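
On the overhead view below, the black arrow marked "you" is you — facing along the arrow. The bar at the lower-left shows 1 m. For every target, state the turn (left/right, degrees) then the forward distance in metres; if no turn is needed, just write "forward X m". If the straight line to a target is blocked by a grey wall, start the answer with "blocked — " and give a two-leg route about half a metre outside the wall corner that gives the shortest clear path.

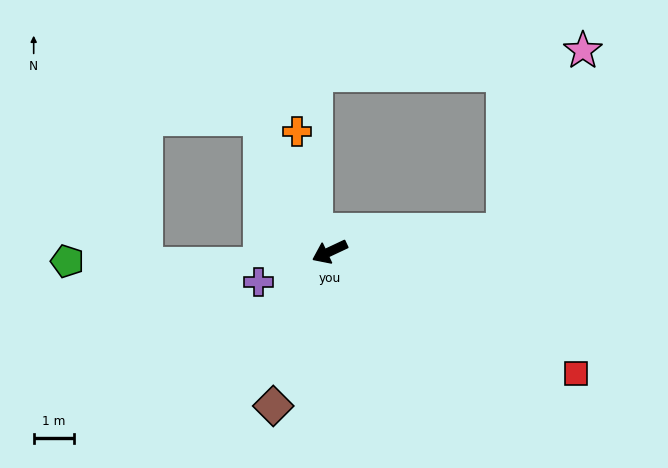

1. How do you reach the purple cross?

forward 1.9 m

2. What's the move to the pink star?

blocked — turn left 162°, forward 4.4 m, then turn left 59°, forward 4.9 m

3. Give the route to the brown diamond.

turn left 45°, forward 4.1 m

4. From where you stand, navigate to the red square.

turn left 128°, forward 6.9 m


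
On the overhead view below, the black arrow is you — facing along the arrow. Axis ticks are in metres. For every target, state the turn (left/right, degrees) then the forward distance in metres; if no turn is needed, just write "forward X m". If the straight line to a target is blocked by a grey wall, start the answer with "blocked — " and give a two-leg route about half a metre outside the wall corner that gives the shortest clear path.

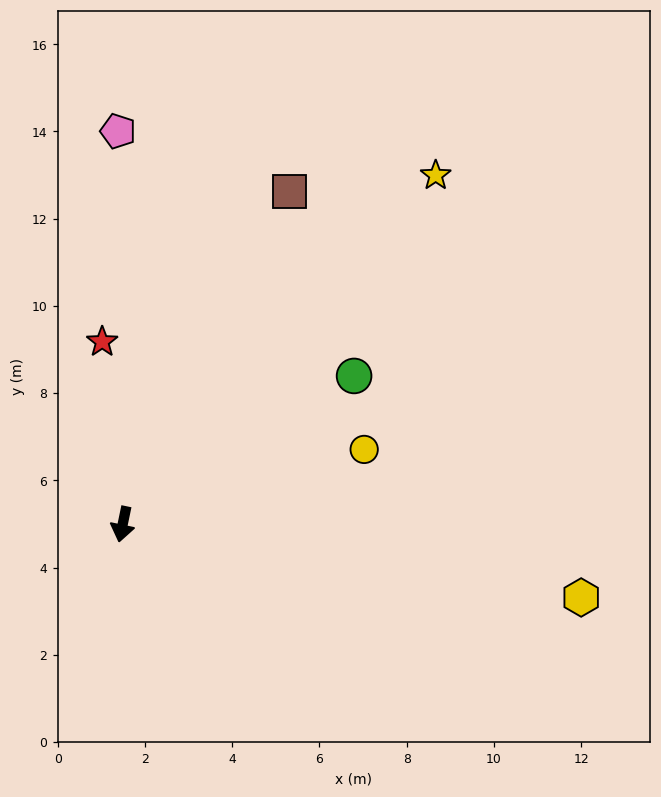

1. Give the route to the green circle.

turn left 134°, forward 6.3 m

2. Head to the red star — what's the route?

turn right 162°, forward 4.2 m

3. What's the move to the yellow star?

turn left 150°, forward 10.8 m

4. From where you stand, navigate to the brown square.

turn left 165°, forward 8.5 m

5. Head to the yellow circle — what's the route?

turn left 119°, forward 5.8 m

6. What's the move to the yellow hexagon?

turn left 93°, forward 10.6 m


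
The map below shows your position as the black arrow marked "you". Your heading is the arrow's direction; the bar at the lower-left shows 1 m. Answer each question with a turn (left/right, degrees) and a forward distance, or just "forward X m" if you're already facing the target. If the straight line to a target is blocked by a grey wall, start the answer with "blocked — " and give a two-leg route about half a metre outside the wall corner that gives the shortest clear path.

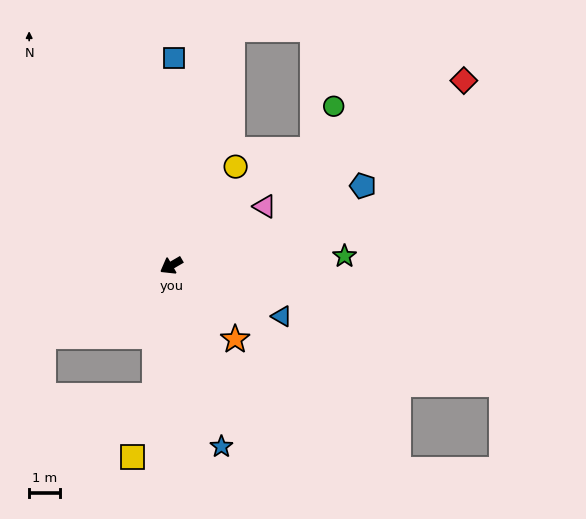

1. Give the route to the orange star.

turn left 101°, forward 3.1 m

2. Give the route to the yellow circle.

turn right 153°, forward 3.8 m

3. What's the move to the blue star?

turn left 75°, forward 6.0 m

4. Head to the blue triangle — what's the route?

turn left 125°, forward 3.9 m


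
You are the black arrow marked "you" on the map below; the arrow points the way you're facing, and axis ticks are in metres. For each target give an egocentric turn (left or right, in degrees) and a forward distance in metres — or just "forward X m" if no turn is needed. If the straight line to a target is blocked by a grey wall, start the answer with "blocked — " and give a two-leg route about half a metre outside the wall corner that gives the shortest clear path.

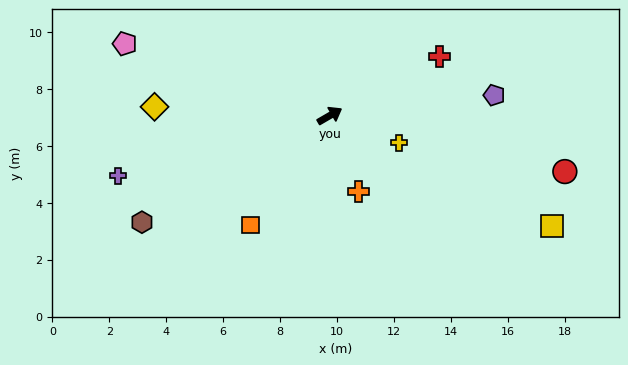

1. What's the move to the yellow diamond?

turn left 147°, forward 6.2 m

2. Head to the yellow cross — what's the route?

turn right 51°, forward 2.6 m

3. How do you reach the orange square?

turn right 156°, forward 4.7 m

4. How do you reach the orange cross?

turn right 99°, forward 2.8 m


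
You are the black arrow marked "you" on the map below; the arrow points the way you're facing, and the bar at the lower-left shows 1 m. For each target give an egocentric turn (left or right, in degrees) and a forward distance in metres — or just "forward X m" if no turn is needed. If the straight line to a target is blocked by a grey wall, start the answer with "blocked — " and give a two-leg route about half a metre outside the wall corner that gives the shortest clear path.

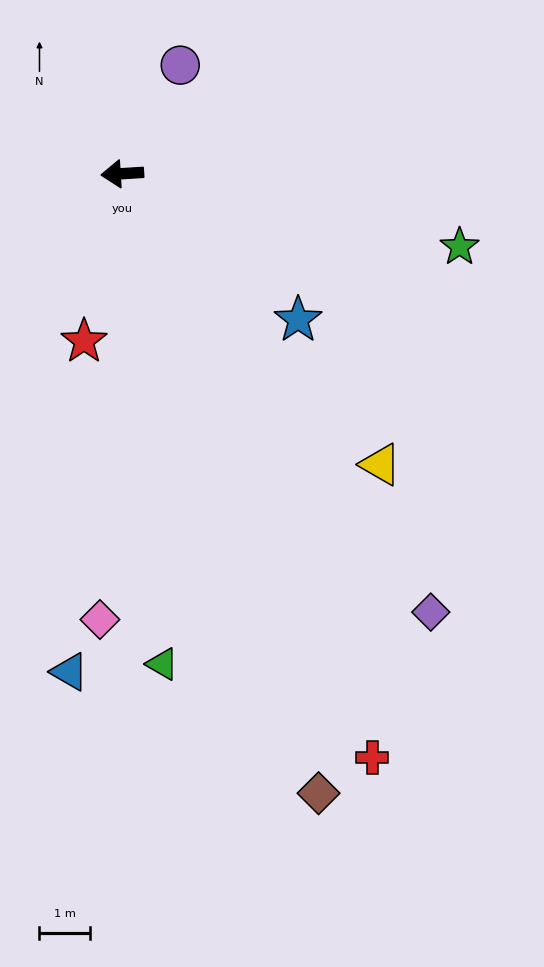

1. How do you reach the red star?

turn left 74°, forward 3.4 m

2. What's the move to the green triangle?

turn left 91°, forward 9.7 m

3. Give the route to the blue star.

turn left 137°, forward 4.5 m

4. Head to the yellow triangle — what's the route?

turn left 128°, forward 7.7 m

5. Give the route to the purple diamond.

turn left 122°, forward 10.6 m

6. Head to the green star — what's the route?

turn left 164°, forward 6.8 m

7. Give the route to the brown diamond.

turn left 104°, forward 12.8 m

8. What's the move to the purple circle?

turn right 122°, forward 2.4 m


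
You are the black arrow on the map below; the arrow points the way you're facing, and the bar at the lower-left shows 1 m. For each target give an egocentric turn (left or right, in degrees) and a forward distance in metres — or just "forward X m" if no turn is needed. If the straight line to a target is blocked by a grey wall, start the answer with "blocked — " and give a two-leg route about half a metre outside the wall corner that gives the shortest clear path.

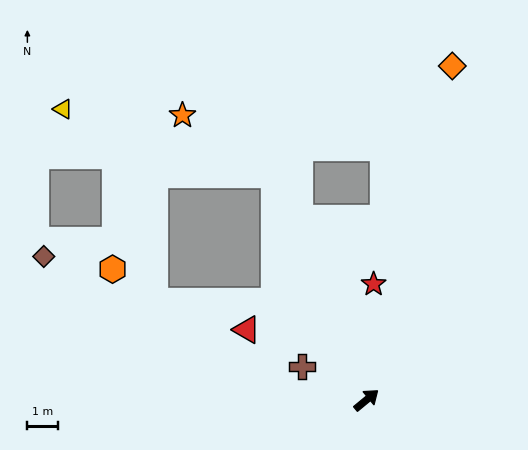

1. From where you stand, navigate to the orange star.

blocked — turn left 73°, forward 7.9 m, then turn left 34°, forward 3.5 m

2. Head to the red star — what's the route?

turn left 47°, forward 3.7 m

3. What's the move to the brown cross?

turn left 113°, forward 2.3 m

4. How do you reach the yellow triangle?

blocked — turn left 73°, forward 7.9 m, then turn left 50°, forward 7.1 m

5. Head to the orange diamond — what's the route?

turn left 36°, forward 11.1 m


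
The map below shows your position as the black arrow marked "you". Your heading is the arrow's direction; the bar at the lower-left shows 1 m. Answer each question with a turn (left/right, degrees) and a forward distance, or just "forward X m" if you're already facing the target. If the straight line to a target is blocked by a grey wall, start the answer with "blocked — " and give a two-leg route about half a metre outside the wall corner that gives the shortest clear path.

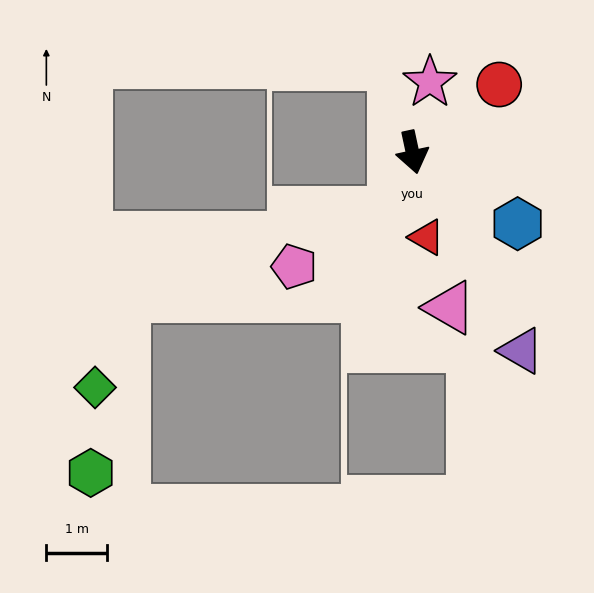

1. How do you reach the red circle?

turn left 116°, forward 1.8 m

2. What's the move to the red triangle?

turn right 3°, forward 1.4 m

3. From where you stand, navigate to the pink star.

turn left 154°, forward 1.2 m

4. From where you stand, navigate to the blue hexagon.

turn left 44°, forward 2.1 m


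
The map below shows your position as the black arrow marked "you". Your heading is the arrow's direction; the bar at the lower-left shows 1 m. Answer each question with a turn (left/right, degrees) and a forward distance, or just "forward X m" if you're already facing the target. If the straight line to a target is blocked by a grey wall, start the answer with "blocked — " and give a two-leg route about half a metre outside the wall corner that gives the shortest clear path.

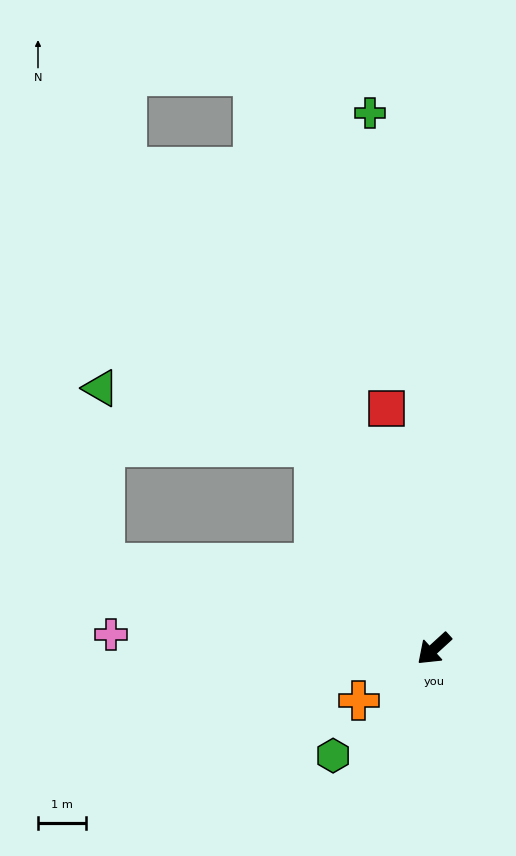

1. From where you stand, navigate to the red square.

turn right 121°, forward 5.1 m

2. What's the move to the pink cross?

turn right 45°, forward 6.7 m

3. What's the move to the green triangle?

blocked — turn right 102°, forward 4.9 m, then turn left 44°, forward 4.6 m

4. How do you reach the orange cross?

turn right 8°, forward 1.9 m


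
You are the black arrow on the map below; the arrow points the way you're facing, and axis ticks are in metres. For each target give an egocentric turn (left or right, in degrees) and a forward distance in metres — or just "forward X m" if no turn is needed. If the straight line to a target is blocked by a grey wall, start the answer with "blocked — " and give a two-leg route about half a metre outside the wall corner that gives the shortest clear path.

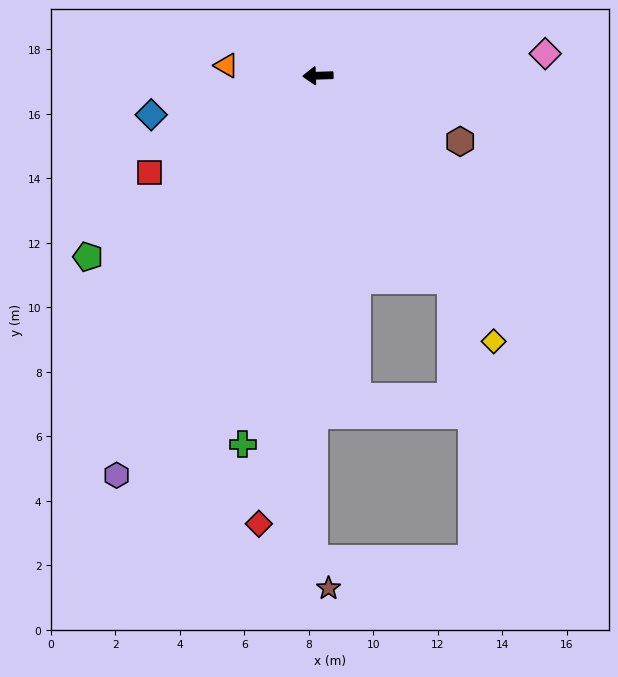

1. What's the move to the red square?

turn left 28°, forward 6.0 m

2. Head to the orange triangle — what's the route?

turn right 8°, forward 2.9 m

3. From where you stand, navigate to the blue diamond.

turn left 11°, forward 5.3 m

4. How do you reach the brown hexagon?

turn left 153°, forward 4.9 m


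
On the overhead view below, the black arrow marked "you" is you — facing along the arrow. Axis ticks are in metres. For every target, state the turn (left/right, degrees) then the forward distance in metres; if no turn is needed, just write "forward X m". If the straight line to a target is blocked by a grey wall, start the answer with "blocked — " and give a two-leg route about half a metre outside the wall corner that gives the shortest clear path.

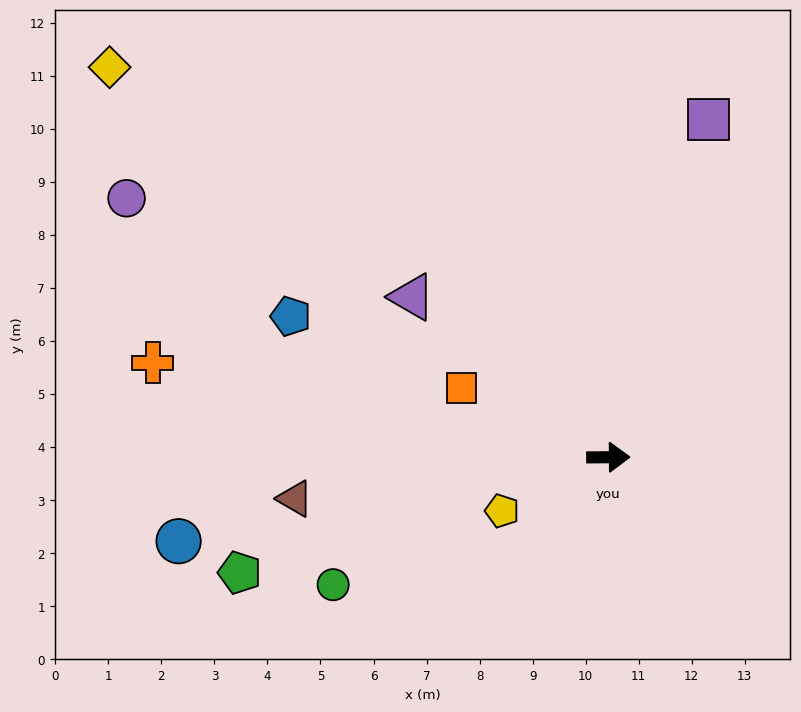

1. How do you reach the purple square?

turn left 73°, forward 6.6 m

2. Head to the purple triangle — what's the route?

turn left 140°, forward 4.8 m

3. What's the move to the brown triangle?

turn right 173°, forward 6.0 m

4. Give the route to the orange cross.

turn left 168°, forward 8.8 m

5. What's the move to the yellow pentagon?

turn right 154°, forward 2.2 m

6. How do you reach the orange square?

turn left 154°, forward 3.1 m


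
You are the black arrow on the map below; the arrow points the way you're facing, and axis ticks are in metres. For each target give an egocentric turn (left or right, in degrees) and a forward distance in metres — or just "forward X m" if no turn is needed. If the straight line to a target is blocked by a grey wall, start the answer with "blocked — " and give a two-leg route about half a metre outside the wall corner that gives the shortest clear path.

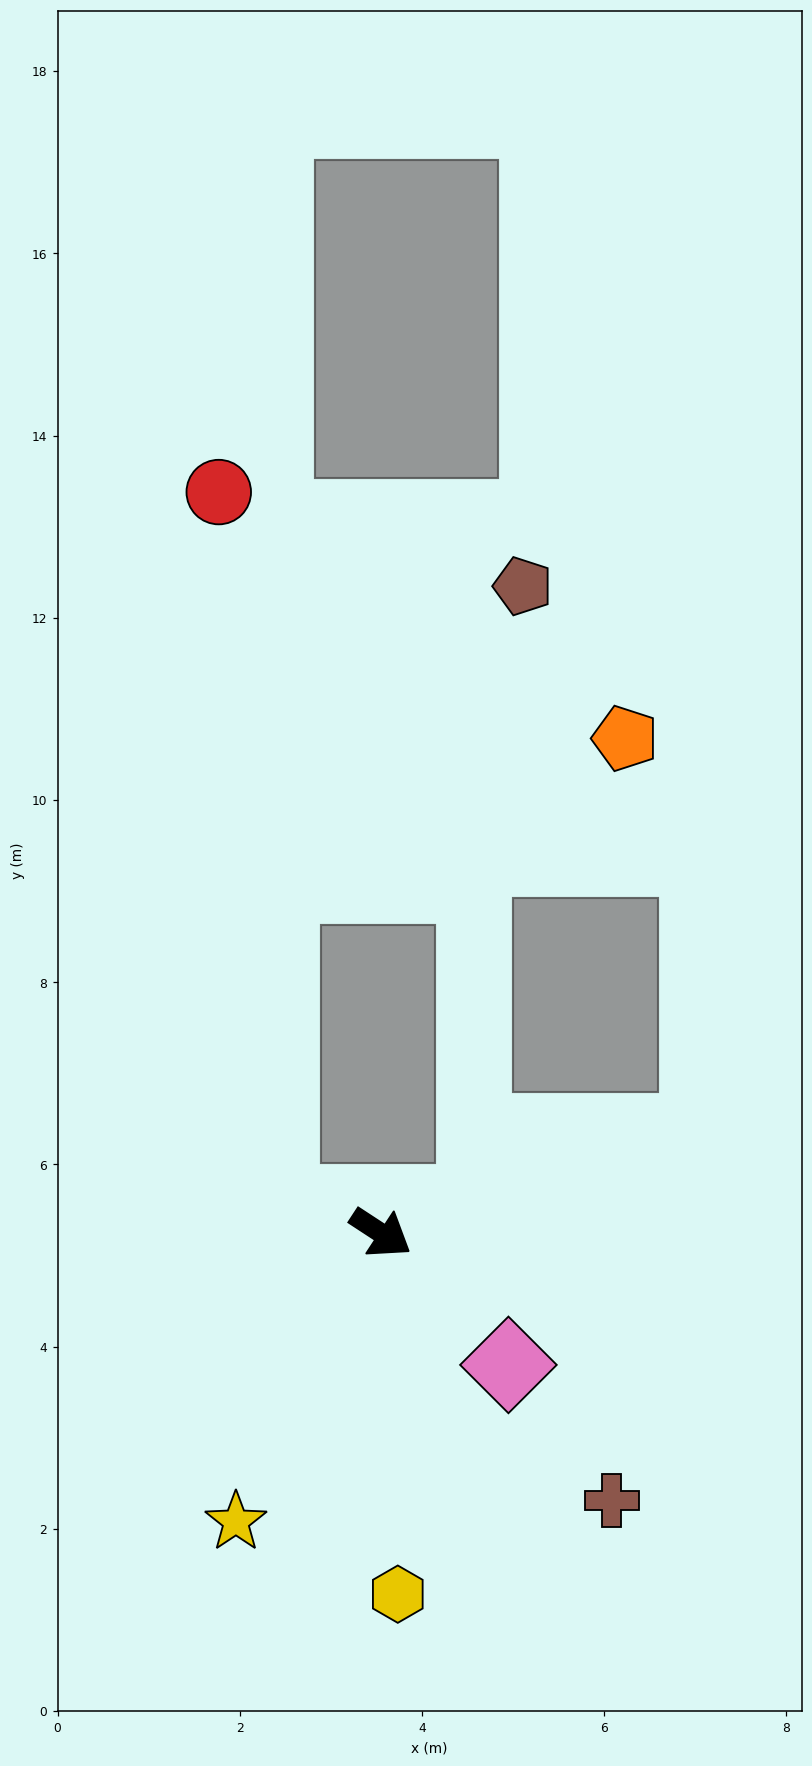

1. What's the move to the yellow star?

turn right 83°, forward 3.5 m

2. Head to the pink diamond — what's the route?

turn right 13°, forward 2.0 m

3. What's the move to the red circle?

blocked — turn right 163°, forward 1.2 m, then turn right 69°, forward 7.8 m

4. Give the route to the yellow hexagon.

turn right 54°, forward 4.0 m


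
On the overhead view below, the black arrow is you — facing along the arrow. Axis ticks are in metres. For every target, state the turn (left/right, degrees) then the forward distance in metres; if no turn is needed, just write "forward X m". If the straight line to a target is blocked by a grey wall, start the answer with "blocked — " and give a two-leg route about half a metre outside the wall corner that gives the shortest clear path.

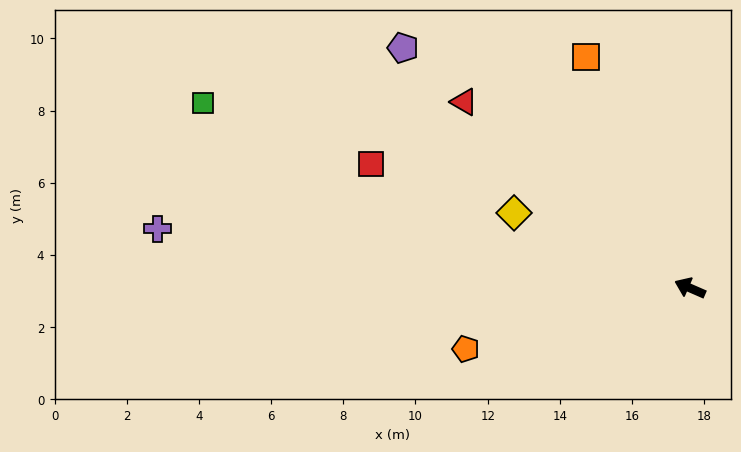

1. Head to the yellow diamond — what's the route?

forward 5.3 m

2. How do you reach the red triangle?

turn right 16°, forward 8.1 m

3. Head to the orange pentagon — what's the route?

turn left 39°, forward 6.4 m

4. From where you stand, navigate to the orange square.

turn right 42°, forward 7.0 m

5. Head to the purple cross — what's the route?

turn left 17°, forward 14.8 m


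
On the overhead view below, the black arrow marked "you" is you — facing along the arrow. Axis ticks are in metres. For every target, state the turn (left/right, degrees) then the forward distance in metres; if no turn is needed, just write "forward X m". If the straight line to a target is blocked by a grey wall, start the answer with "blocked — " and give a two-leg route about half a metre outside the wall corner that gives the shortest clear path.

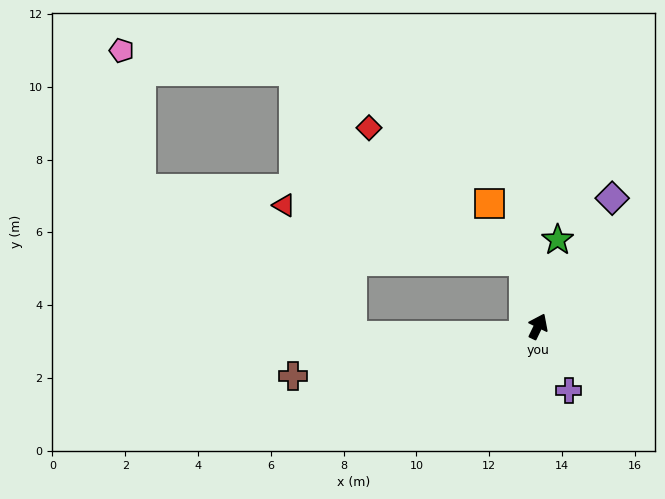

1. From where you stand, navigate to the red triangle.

blocked — turn left 38°, forward 1.8 m, then turn left 65°, forward 6.8 m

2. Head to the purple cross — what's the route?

turn right 129°, forward 2.0 m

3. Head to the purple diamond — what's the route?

turn right 4°, forward 4.1 m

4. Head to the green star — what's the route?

turn left 13°, forward 2.4 m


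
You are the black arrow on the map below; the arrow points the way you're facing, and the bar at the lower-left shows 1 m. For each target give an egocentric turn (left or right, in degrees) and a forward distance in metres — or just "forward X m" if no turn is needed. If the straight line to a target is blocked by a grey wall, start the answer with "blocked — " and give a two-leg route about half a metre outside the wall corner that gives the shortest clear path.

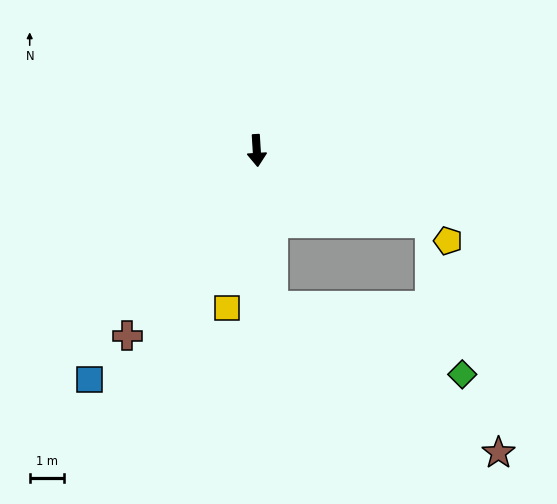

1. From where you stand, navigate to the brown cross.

turn right 38°, forward 6.6 m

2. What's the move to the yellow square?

turn right 14°, forward 4.7 m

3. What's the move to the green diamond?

blocked — turn left 3°, forward 4.6 m, then turn left 63°, forward 5.9 m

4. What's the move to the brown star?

blocked — turn left 3°, forward 4.6 m, then turn left 50°, forward 7.9 m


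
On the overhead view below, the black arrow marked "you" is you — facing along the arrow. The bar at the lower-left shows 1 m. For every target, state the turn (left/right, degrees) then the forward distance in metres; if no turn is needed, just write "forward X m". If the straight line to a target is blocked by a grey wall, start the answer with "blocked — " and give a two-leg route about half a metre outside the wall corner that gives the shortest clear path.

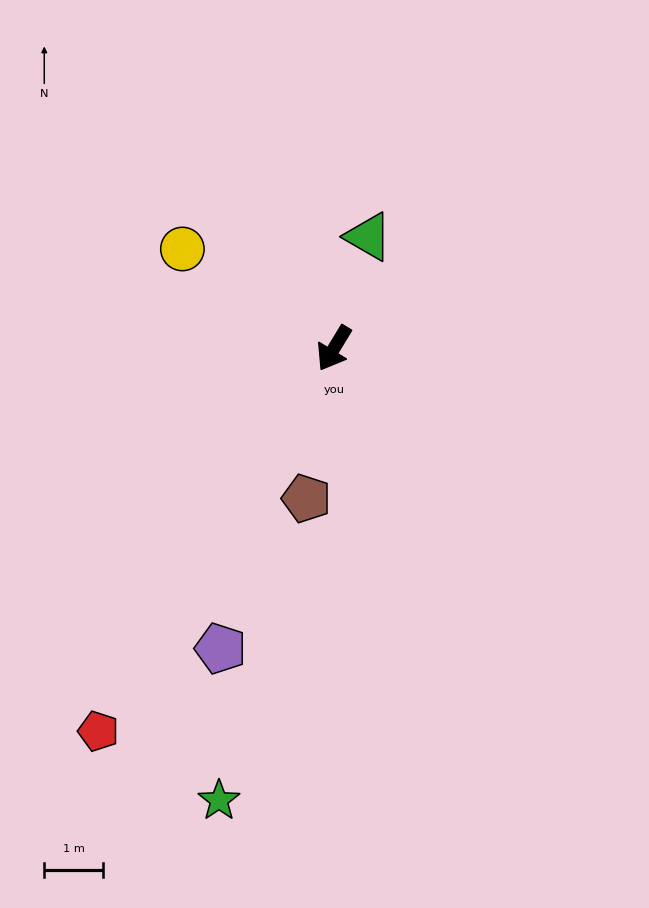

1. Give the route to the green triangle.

turn right 166°, forward 2.0 m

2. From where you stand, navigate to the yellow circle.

turn right 92°, forward 3.1 m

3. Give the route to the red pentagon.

forward 7.7 m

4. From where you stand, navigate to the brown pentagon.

turn left 21°, forward 2.6 m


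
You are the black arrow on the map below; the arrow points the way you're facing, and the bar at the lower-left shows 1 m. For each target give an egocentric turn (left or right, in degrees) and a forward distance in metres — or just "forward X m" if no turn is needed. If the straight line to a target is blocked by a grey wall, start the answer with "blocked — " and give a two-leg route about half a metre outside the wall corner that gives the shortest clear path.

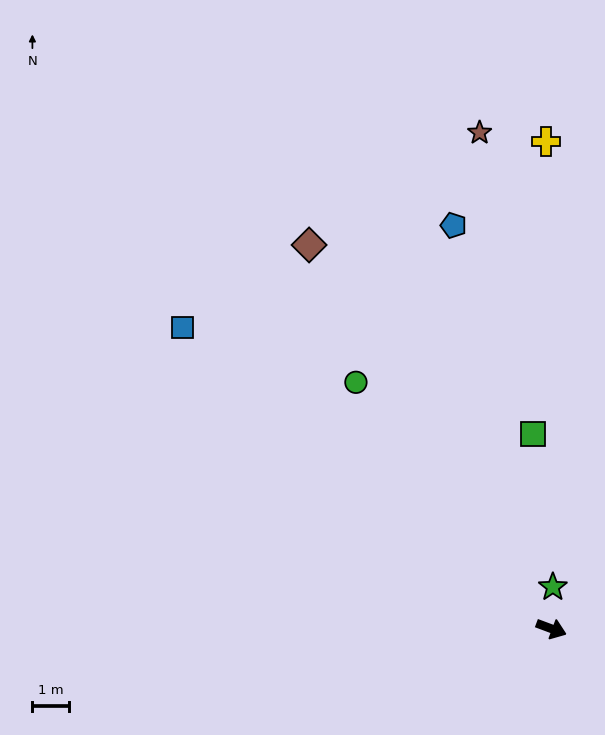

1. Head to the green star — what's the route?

turn left 108°, forward 1.1 m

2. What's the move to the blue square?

turn left 161°, forward 13.1 m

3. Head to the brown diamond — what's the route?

turn left 143°, forward 12.5 m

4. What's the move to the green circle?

turn left 149°, forward 8.7 m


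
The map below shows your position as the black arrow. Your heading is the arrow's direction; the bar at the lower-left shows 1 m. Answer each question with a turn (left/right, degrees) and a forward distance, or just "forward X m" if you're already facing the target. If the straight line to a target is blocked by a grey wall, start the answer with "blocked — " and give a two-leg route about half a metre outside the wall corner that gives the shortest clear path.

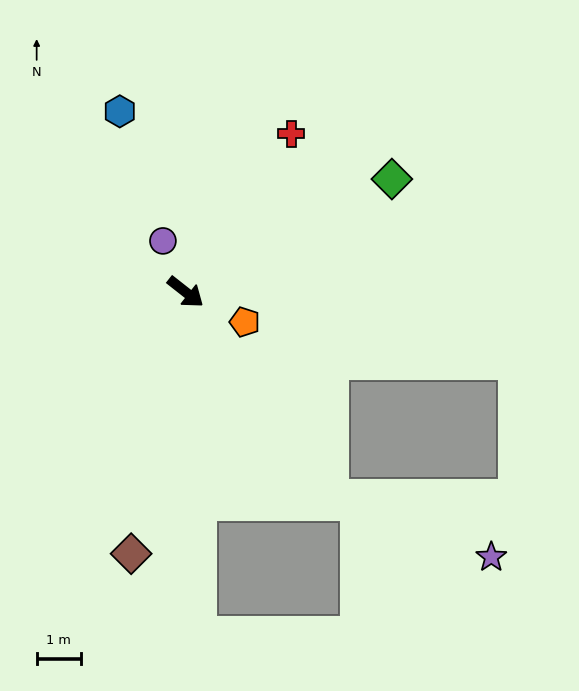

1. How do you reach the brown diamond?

turn right 64°, forward 6.1 m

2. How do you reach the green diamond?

turn left 67°, forward 5.4 m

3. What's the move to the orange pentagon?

turn left 11°, forward 1.5 m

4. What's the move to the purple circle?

turn left 152°, forward 1.3 m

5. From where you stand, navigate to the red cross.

turn left 94°, forward 4.3 m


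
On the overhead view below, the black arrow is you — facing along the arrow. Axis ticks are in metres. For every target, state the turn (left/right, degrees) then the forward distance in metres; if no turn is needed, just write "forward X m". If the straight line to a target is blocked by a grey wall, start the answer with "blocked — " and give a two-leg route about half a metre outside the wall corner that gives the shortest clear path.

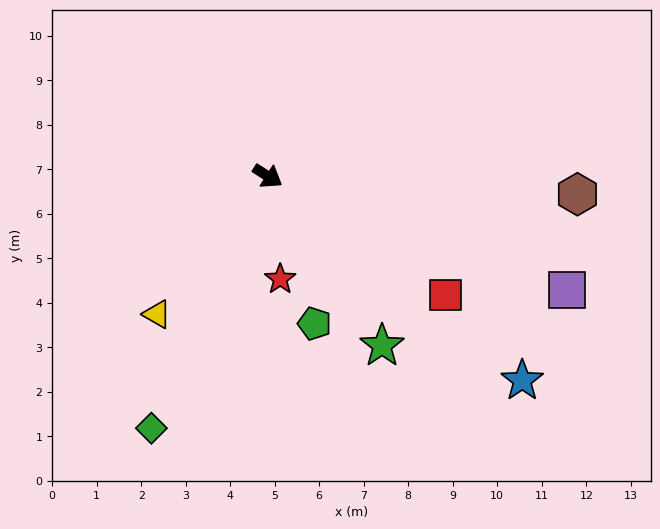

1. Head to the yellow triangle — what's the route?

turn right 96°, forward 4.0 m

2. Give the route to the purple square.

turn left 12°, forward 7.2 m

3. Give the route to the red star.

turn right 51°, forward 2.3 m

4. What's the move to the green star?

turn right 24°, forward 4.6 m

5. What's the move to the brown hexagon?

turn left 29°, forward 7.0 m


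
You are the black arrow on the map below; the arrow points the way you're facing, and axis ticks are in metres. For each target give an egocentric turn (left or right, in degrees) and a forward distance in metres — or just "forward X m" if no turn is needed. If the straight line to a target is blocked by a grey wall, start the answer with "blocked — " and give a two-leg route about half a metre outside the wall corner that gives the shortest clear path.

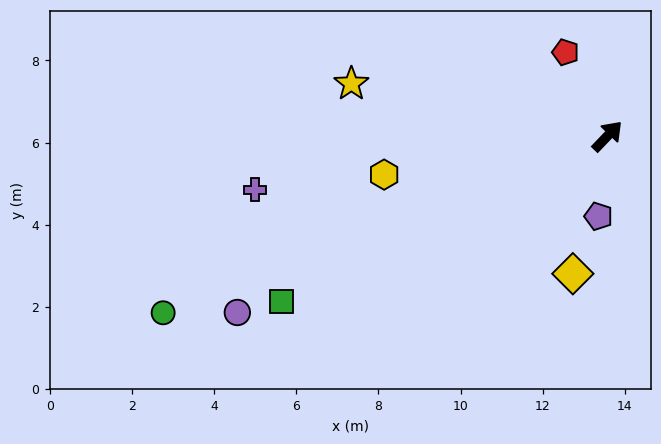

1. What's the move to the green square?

turn left 161°, forward 8.9 m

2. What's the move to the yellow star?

turn left 122°, forward 6.4 m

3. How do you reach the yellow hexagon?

turn left 144°, forward 5.5 m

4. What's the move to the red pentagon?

turn left 70°, forward 2.3 m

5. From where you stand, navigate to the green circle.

turn left 155°, forward 11.6 m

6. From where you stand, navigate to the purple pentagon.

turn right 143°, forward 2.0 m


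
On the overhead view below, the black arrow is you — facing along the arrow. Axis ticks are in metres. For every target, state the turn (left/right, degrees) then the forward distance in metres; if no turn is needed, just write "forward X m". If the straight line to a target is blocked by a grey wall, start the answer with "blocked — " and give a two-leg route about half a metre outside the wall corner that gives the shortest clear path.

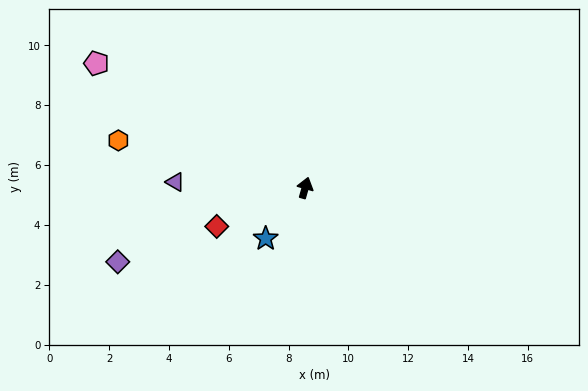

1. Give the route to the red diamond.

turn left 129°, forward 3.2 m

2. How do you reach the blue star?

turn left 158°, forward 2.2 m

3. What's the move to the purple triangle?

turn left 103°, forward 4.4 m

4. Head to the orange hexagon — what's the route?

turn left 92°, forward 6.4 m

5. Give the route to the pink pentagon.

turn left 75°, forward 8.1 m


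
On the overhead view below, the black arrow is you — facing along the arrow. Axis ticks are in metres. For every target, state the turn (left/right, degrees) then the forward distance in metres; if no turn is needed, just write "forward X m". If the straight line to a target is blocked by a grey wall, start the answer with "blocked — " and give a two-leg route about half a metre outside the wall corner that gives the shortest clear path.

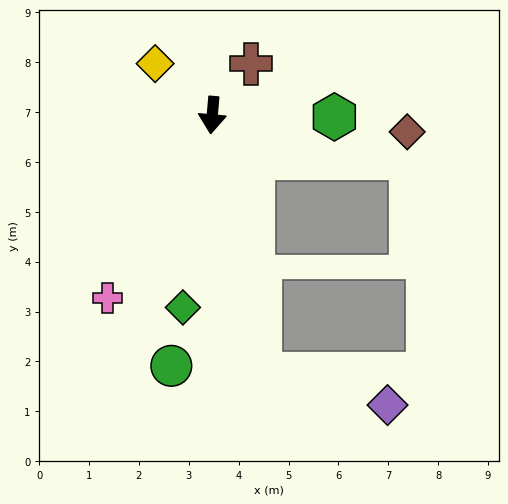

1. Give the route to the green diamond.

turn right 4°, forward 3.9 m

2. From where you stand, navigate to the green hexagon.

turn left 94°, forward 2.4 m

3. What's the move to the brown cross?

turn left 148°, forward 1.3 m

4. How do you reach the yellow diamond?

turn right 127°, forward 1.5 m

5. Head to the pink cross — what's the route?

turn right 25°, forward 4.2 m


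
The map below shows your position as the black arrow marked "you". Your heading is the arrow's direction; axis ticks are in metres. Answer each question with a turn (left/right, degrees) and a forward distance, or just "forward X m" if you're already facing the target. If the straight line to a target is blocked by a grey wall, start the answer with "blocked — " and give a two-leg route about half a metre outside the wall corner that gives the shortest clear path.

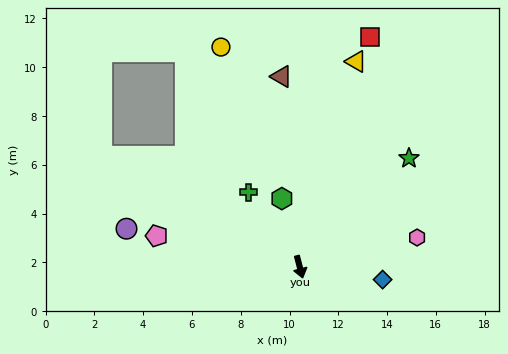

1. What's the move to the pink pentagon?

turn right 117°, forward 6.0 m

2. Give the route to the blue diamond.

turn left 67°, forward 3.4 m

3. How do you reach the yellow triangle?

turn left 150°, forward 8.7 m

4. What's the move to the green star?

turn left 120°, forward 6.3 m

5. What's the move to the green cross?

turn right 160°, forward 3.7 m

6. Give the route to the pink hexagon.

turn left 89°, forward 5.0 m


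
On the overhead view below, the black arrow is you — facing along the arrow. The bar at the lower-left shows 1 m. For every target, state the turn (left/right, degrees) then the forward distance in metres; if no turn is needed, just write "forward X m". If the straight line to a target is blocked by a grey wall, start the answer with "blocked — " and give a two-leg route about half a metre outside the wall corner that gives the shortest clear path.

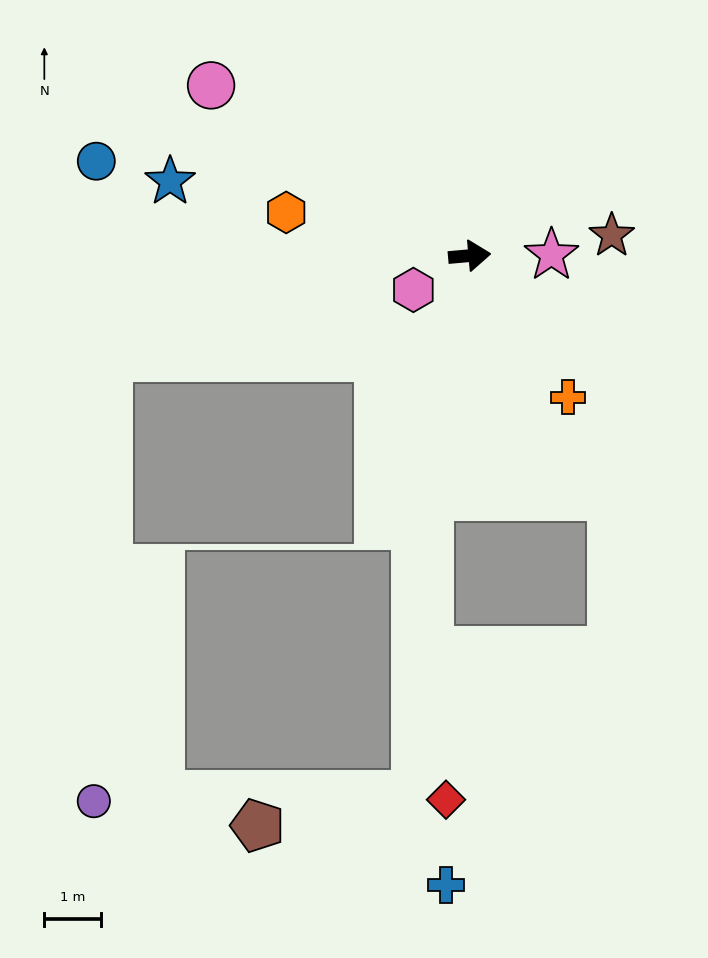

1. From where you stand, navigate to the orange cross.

turn right 60°, forward 3.1 m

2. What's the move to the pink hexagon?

turn right 154°, forward 1.2 m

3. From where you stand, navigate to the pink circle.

turn left 142°, forward 5.5 m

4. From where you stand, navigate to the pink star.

turn right 5°, forward 1.5 m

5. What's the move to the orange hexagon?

turn left 162°, forward 3.3 m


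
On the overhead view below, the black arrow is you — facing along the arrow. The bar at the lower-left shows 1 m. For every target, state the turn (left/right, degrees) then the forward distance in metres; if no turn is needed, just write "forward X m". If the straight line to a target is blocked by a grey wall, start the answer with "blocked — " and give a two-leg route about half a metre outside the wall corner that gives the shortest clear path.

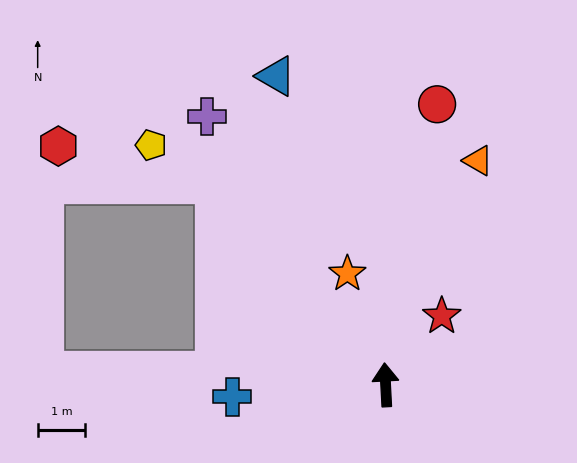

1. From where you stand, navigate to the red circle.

turn right 13°, forward 6.0 m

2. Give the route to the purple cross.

turn left 31°, forward 6.7 m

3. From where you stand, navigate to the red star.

turn right 42°, forward 1.9 m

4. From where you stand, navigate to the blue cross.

turn left 92°, forward 3.2 m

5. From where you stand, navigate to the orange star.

turn left 16°, forward 2.5 m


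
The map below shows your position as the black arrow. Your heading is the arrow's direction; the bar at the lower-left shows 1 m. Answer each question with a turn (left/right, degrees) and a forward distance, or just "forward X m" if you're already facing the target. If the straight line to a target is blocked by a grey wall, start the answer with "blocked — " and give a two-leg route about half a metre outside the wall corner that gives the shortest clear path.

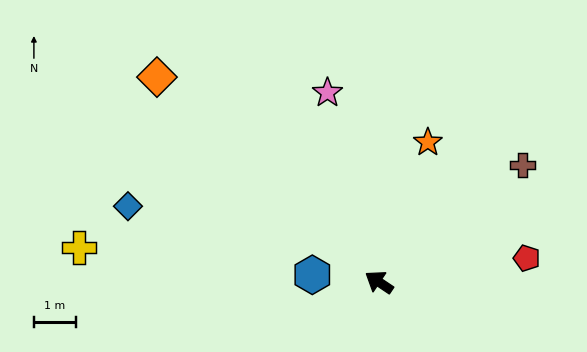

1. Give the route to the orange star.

turn right 75°, forward 3.5 m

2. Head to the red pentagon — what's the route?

turn right 137°, forward 3.6 m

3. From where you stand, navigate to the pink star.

turn right 41°, forward 4.7 m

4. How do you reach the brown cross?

turn right 107°, forward 4.4 m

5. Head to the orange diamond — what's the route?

turn right 9°, forward 7.2 m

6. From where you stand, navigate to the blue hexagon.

turn left 28°, forward 1.6 m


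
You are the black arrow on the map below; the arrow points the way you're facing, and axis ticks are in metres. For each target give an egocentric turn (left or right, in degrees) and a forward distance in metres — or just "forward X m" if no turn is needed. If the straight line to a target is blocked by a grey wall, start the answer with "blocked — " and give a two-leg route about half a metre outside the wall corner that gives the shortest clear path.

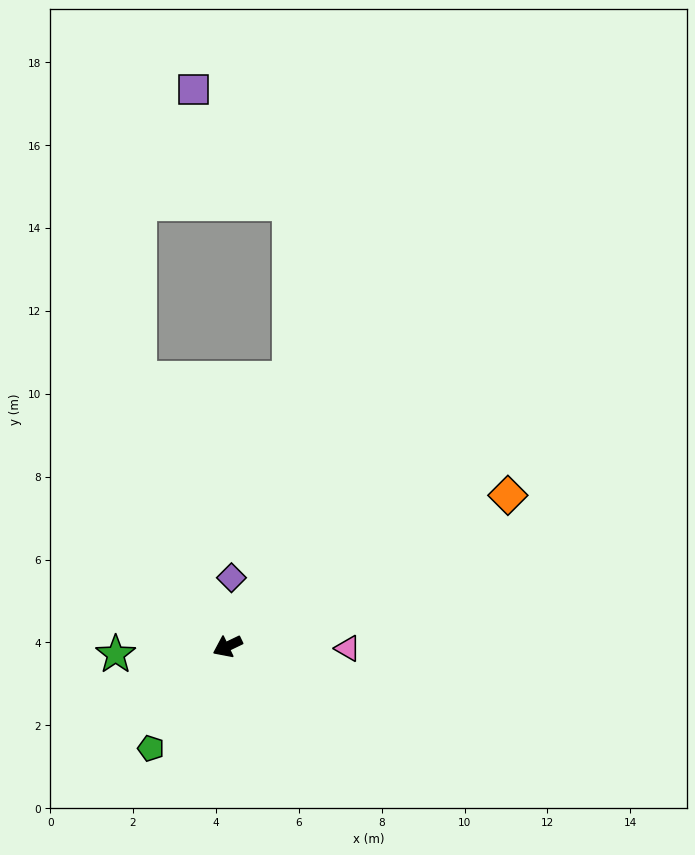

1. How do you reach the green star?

turn right 22°, forward 2.7 m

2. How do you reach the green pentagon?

turn left 27°, forward 3.1 m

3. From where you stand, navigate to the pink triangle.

turn left 153°, forward 2.9 m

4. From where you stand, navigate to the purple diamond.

turn right 119°, forward 1.7 m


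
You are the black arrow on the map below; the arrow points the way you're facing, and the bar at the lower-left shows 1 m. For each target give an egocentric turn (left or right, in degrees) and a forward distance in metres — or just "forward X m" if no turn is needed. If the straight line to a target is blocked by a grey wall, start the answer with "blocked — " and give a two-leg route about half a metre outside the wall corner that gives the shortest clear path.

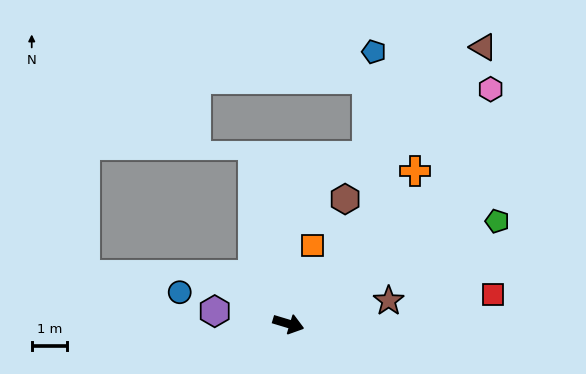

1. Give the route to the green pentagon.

turn left 43°, forward 6.6 m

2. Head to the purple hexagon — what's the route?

turn right 173°, forward 2.1 m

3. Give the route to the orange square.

turn left 90°, forward 2.3 m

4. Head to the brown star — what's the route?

turn left 30°, forward 2.9 m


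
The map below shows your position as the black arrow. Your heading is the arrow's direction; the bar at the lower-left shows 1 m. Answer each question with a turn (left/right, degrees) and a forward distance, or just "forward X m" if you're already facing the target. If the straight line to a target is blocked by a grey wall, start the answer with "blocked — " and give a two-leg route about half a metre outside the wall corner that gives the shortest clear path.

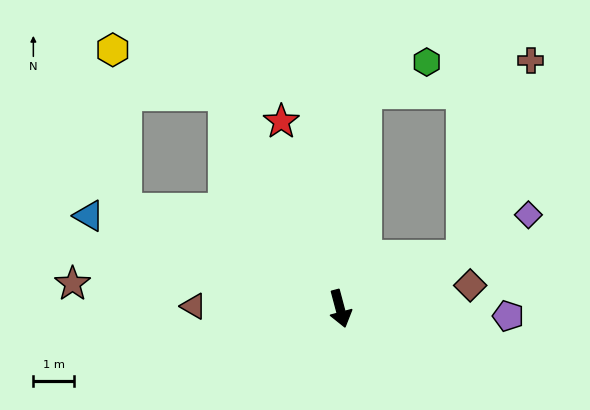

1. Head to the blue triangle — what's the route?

turn right 125°, forward 6.6 m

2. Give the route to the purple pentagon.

turn left 73°, forward 4.2 m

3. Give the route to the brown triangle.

turn right 106°, forward 3.6 m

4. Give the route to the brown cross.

blocked — turn left 98°, forward 3.3 m, then turn left 48°, forward 5.2 m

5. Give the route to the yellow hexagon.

blocked — turn right 167°, forward 6.0 m, then turn left 41°, forward 3.0 m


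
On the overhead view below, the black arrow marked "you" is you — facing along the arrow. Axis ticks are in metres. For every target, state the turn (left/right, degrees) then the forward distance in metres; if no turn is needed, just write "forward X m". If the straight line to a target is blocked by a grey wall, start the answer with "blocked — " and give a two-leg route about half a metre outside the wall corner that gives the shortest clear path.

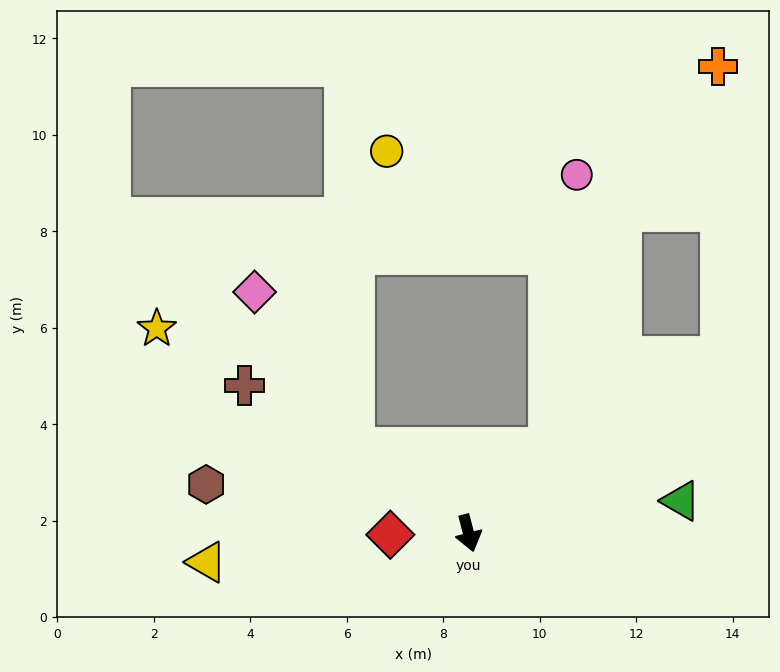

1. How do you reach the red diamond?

turn right 103°, forward 1.6 m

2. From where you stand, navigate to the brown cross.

turn right 138°, forward 5.6 m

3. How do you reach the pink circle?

blocked — turn left 122°, forward 2.4 m, then turn left 38°, forward 5.7 m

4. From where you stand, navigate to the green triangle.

turn left 84°, forward 4.5 m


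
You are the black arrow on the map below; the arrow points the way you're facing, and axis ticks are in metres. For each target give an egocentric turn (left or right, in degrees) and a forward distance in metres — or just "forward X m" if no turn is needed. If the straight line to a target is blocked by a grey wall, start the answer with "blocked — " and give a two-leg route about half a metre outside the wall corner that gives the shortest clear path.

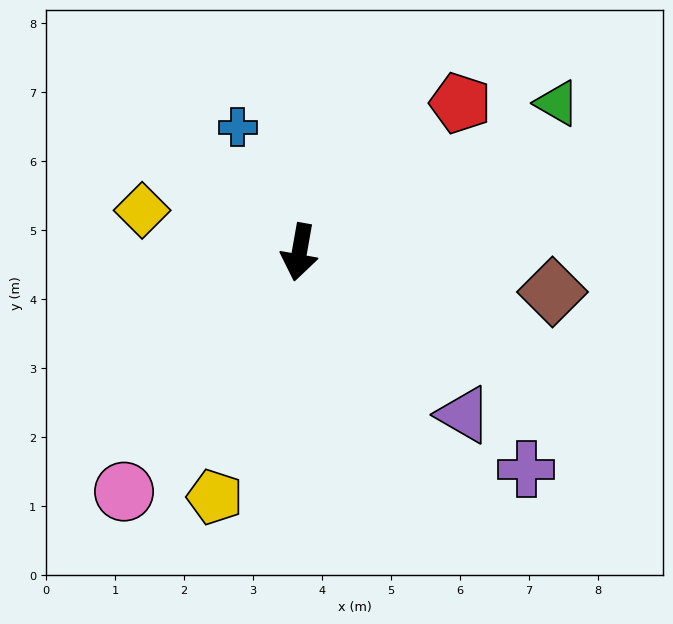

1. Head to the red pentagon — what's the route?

turn left 143°, forward 3.2 m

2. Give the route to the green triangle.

turn left 130°, forward 4.3 m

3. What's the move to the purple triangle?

turn left 55°, forward 3.4 m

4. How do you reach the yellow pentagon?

turn right 9°, forward 3.8 m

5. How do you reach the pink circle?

turn right 26°, forward 4.3 m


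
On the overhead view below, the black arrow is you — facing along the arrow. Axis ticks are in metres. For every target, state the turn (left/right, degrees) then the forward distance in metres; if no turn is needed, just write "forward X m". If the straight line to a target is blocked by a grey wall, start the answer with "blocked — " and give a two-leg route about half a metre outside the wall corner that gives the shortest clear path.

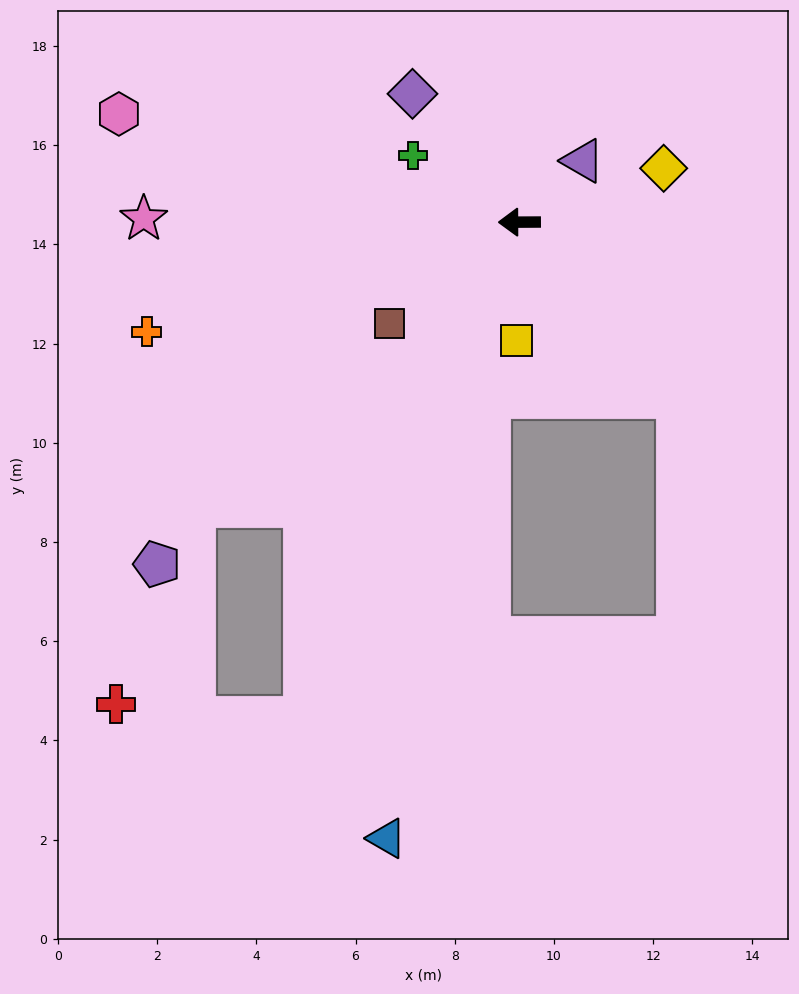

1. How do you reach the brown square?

turn left 38°, forward 3.3 m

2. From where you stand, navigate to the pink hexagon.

turn right 15°, forward 8.4 m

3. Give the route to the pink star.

forward 7.6 m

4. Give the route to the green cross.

turn right 32°, forward 2.5 m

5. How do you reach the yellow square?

turn left 88°, forward 2.4 m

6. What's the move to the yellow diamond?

turn right 160°, forward 3.1 m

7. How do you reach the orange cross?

turn left 16°, forward 7.8 m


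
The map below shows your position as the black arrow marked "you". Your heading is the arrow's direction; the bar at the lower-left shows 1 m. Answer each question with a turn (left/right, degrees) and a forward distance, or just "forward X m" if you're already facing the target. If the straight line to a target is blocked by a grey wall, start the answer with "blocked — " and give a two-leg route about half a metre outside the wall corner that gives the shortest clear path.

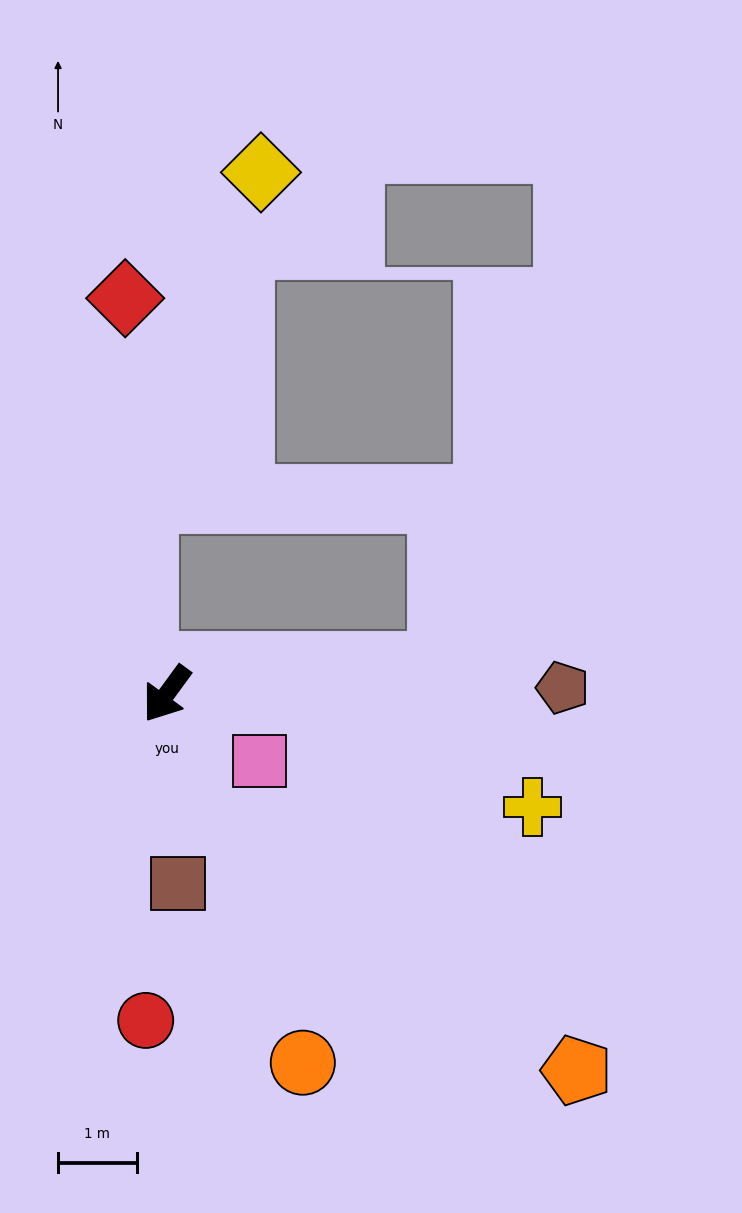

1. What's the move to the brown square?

turn left 40°, forward 2.4 m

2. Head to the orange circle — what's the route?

turn left 56°, forward 5.0 m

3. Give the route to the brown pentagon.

turn left 127°, forward 5.0 m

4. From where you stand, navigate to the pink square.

turn left 90°, forward 1.5 m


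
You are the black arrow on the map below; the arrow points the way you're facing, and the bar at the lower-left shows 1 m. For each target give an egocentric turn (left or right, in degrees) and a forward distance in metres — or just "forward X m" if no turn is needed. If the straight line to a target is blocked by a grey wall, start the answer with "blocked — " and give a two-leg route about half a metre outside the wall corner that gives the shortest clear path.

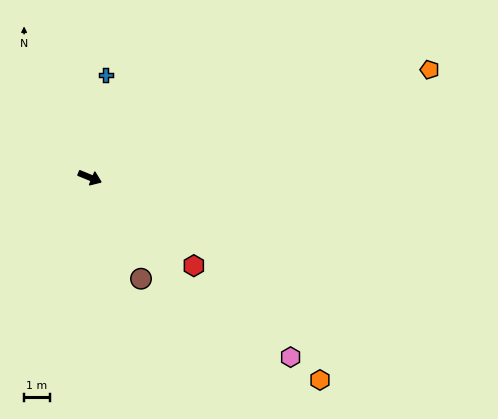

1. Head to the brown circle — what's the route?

turn right 41°, forward 4.5 m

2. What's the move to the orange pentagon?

turn left 40°, forward 14.0 m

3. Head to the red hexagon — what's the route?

turn right 18°, forward 5.4 m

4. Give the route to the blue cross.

turn left 104°, forward 4.1 m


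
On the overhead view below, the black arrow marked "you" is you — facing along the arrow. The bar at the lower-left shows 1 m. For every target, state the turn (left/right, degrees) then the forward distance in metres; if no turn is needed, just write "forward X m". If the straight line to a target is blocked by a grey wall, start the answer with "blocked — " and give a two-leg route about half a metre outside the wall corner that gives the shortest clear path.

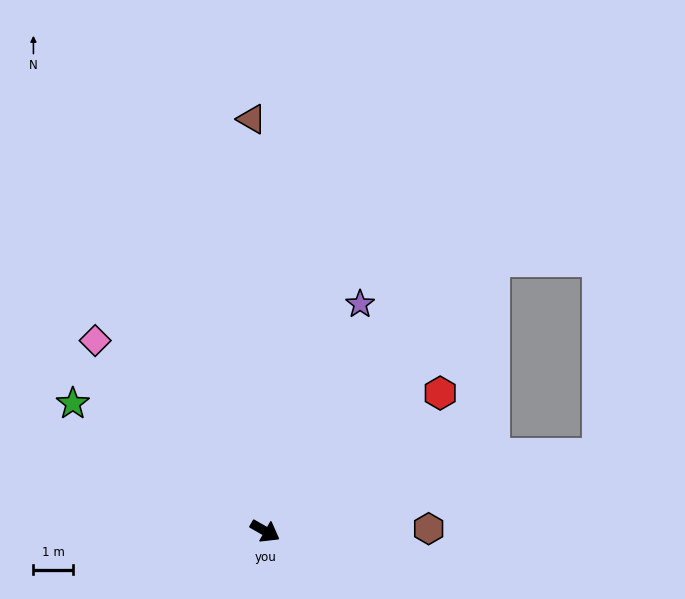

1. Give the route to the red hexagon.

turn left 68°, forward 5.6 m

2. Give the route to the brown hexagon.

turn left 31°, forward 4.1 m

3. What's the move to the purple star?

turn left 97°, forward 6.2 m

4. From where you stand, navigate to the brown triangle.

turn left 122°, forward 10.3 m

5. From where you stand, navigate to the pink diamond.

turn left 162°, forward 6.4 m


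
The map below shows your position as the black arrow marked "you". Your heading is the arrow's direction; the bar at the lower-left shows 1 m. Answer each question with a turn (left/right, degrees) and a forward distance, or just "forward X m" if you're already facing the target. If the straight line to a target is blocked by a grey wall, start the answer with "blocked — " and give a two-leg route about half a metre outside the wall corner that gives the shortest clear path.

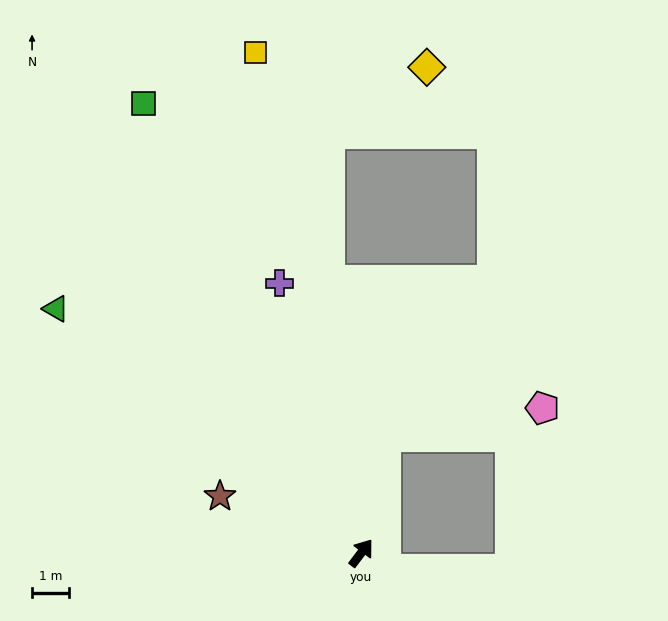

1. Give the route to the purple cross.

turn left 54°, forward 7.5 m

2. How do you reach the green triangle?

turn left 88°, forward 10.5 m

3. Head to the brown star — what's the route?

turn left 105°, forward 4.1 m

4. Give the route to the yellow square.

turn left 49°, forward 13.7 m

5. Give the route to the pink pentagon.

blocked — turn left 25°, forward 3.2 m, then turn right 68°, forward 4.3 m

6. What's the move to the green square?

turn left 63°, forward 13.4 m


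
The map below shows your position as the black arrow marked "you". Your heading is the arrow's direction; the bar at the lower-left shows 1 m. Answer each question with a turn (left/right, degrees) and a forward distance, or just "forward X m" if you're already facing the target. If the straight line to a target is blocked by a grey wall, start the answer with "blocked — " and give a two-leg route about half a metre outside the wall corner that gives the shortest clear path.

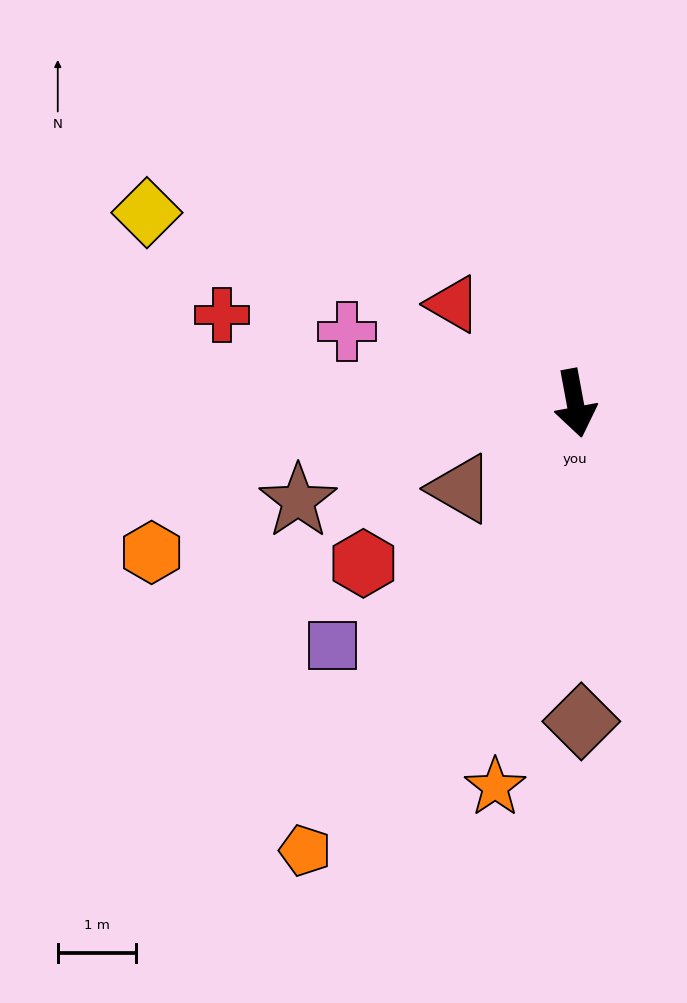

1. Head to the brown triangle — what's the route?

turn right 64°, forward 1.8 m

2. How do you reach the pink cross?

turn right 118°, forward 3.0 m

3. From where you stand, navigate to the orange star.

turn right 22°, forward 5.0 m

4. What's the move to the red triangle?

turn right 140°, forward 2.0 m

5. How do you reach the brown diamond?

turn right 9°, forward 4.1 m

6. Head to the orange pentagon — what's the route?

turn right 42°, forward 6.7 m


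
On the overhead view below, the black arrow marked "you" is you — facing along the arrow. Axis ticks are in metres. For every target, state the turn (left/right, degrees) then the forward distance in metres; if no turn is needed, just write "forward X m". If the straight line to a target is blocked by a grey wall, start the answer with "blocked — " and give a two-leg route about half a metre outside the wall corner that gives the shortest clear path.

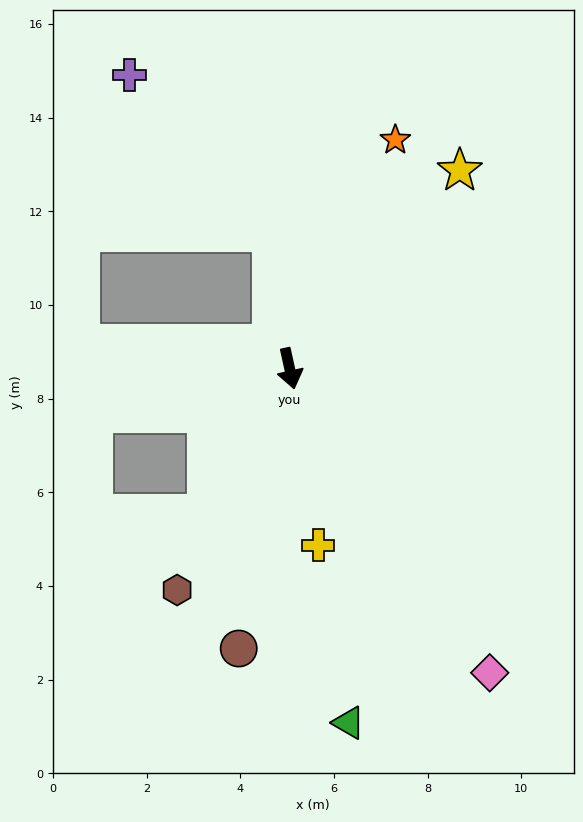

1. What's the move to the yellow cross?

turn right 3°, forward 3.8 m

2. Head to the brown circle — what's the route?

turn right 23°, forward 6.1 m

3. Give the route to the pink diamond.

turn left 21°, forward 7.8 m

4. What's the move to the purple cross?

blocked — turn left 175°, forward 2.9 m, then turn left 35°, forward 4.5 m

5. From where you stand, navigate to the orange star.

turn left 143°, forward 5.4 m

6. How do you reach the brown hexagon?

turn right 39°, forward 5.3 m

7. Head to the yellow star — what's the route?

turn left 127°, forward 5.6 m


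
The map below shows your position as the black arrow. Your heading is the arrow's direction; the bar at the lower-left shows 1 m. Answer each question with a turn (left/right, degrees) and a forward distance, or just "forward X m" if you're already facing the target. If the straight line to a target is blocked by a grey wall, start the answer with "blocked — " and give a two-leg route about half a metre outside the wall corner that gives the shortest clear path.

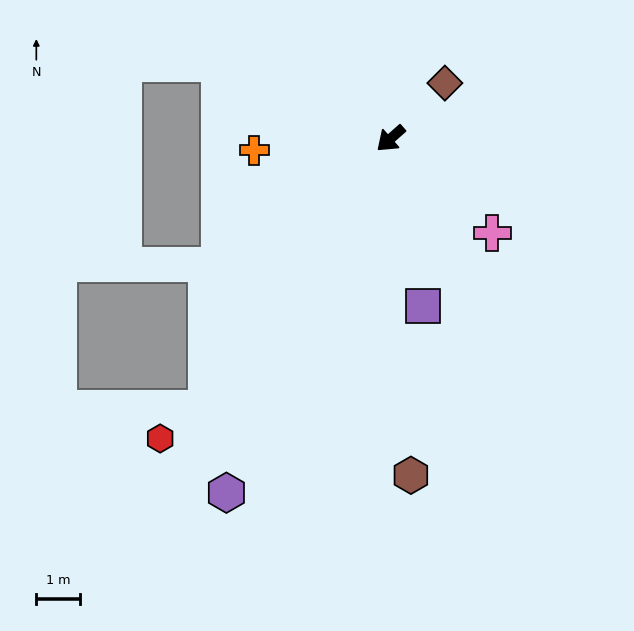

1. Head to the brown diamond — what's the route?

turn right 176°, forward 1.8 m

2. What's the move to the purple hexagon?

turn left 24°, forward 9.0 m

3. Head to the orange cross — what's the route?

turn right 37°, forward 3.1 m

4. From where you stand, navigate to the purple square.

turn left 59°, forward 3.9 m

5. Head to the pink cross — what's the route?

turn left 96°, forward 3.2 m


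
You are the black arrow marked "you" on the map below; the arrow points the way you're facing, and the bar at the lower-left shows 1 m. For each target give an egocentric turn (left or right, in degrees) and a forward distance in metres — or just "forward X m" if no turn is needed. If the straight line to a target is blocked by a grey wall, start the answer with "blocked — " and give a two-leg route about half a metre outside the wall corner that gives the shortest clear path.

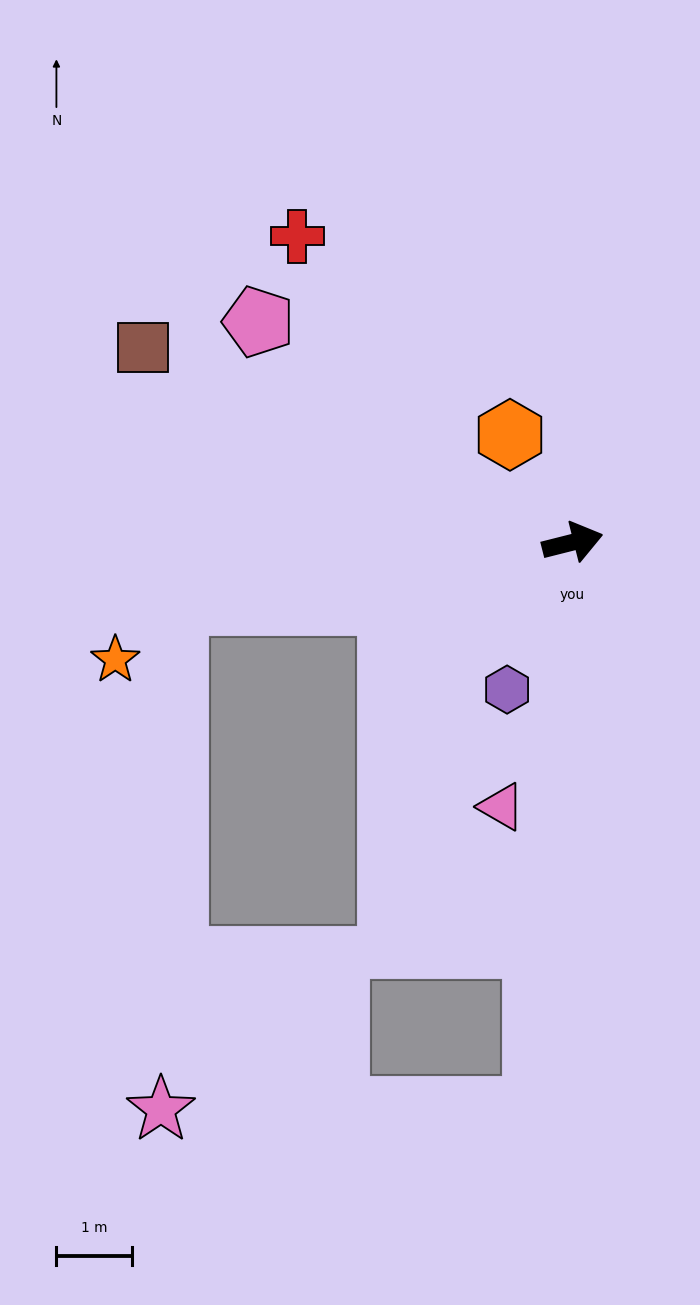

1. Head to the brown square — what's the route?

turn left 141°, forward 6.2 m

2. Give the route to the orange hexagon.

turn left 106°, forward 1.6 m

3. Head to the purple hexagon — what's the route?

turn right 128°, forward 2.1 m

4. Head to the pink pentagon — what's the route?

turn left 131°, forward 5.1 m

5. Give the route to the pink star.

blocked — turn left 175°, forward 5.3 m, then turn left 79°, forward 6.7 m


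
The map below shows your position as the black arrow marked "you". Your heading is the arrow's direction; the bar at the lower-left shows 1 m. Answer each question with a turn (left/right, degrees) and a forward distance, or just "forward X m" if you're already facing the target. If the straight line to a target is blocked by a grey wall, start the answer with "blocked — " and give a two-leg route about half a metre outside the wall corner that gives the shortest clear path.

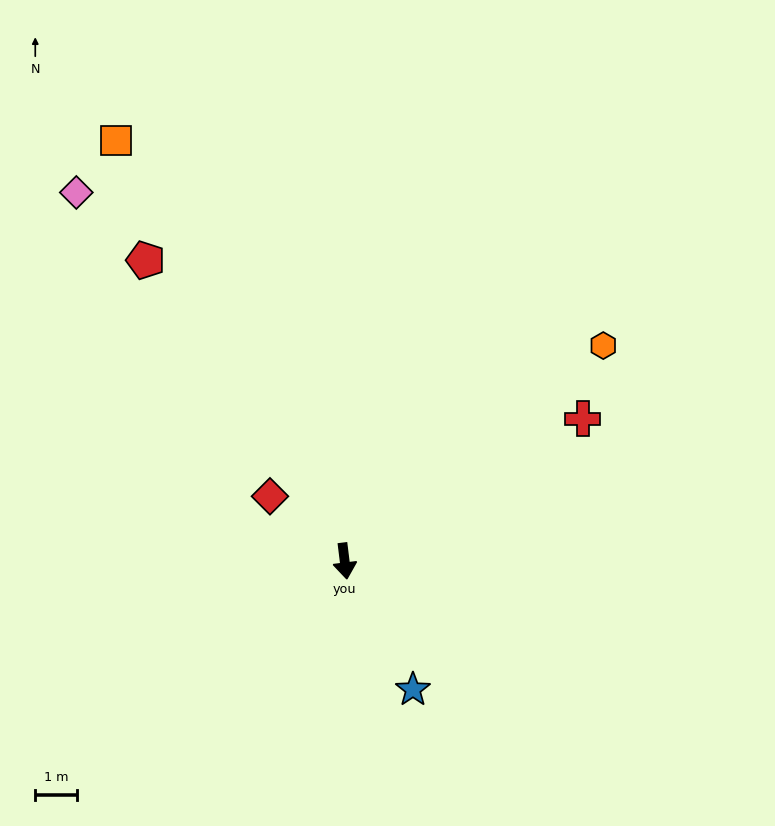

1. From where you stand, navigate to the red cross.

turn left 114°, forward 6.6 m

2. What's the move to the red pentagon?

turn right 154°, forward 8.6 m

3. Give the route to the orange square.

turn right 158°, forward 11.5 m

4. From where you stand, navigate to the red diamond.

turn right 138°, forward 2.4 m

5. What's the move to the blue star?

turn left 21°, forward 3.5 m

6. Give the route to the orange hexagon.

turn left 123°, forward 8.1 m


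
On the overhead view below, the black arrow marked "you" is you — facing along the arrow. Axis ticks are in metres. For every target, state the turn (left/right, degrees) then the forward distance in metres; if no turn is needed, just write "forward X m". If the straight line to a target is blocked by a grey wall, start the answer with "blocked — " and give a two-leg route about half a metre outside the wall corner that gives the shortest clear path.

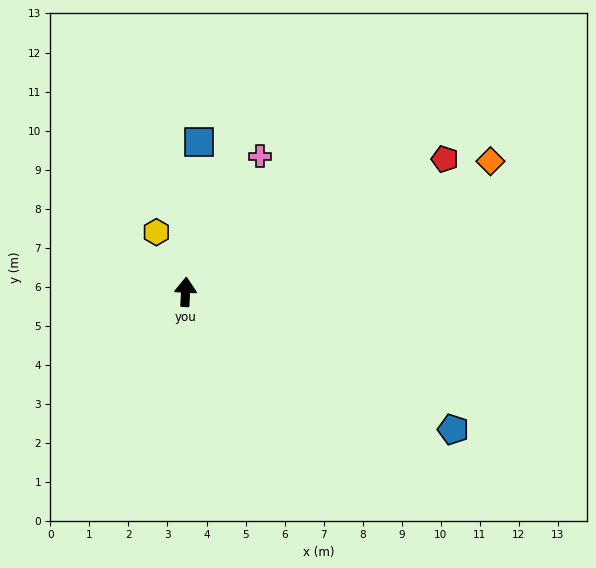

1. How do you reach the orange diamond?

turn right 64°, forward 8.5 m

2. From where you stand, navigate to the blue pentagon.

turn right 114°, forward 7.7 m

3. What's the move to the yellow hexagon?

turn left 29°, forward 1.7 m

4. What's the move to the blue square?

turn right 2°, forward 3.9 m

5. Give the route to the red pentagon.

turn right 60°, forward 7.5 m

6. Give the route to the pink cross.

turn right 26°, forward 4.0 m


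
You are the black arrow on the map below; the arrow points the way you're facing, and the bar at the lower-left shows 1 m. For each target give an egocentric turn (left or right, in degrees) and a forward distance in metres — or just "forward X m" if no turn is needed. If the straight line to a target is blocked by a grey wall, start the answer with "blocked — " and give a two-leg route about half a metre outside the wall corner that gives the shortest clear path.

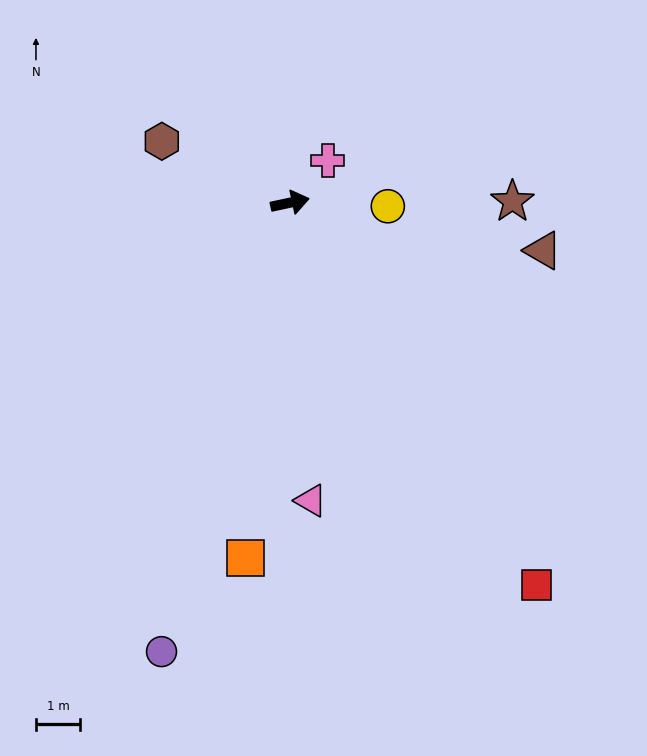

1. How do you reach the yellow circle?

turn right 14°, forward 2.2 m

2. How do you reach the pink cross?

turn left 36°, forward 1.3 m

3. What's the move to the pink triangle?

turn right 98°, forward 6.8 m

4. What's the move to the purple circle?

turn right 118°, forward 10.6 m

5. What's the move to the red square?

turn right 69°, forward 10.3 m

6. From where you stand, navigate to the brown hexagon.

turn left 142°, forward 3.2 m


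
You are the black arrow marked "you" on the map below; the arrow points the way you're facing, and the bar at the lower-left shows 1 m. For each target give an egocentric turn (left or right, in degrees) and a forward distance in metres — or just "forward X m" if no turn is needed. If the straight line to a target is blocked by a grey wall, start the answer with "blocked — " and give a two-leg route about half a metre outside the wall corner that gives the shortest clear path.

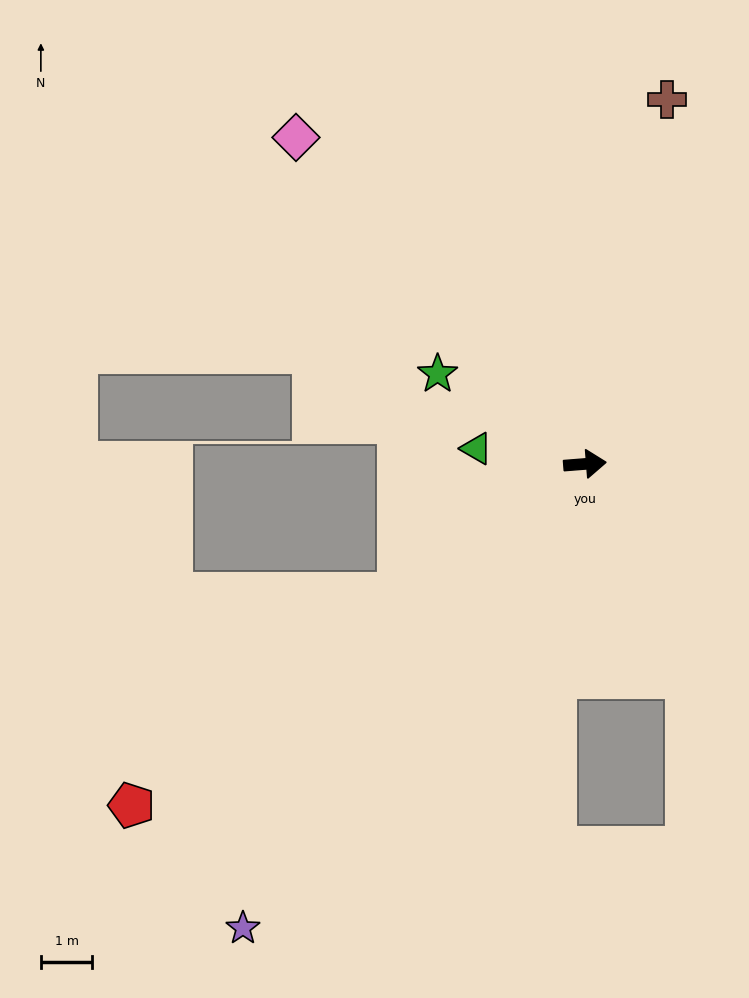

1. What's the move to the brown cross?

turn left 73°, forward 7.3 m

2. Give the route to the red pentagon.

turn right 148°, forward 11.0 m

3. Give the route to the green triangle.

turn left 167°, forward 2.1 m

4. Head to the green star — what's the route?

turn left 144°, forward 3.4 m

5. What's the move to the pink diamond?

turn left 127°, forward 8.5 m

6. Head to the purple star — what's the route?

turn right 131°, forward 11.2 m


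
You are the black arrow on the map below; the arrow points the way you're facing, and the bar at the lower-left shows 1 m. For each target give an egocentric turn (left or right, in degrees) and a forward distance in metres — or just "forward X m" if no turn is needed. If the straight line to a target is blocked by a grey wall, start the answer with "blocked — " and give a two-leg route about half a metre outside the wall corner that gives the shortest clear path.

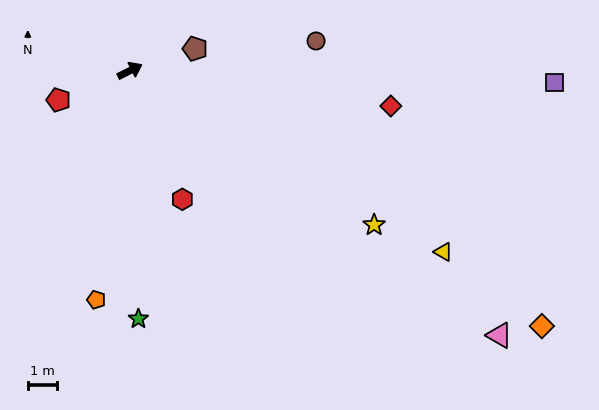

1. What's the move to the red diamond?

turn right 35°, forward 9.0 m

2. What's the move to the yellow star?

turn right 59°, forward 9.9 m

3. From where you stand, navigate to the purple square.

turn right 28°, forward 14.6 m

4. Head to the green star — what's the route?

turn right 115°, forward 8.5 m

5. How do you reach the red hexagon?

turn right 95°, forward 4.8 m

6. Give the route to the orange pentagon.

turn right 125°, forward 7.9 m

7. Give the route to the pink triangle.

turn right 62°, forward 15.6 m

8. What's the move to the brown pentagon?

turn right 8°, forward 2.4 m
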